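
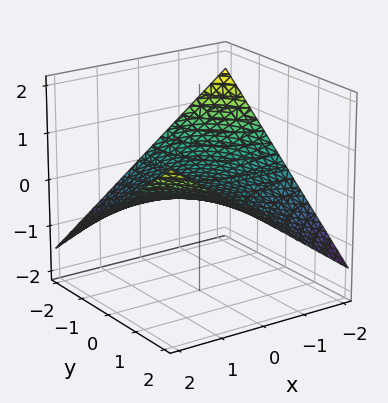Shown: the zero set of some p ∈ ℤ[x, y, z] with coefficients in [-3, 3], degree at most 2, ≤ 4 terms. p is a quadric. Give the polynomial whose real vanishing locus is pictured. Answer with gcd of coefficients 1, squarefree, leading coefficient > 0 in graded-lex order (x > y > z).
x*y - 3*z

(a) Degree: a hyperbolic paraboloid; a quadric, so deg p = 2.
(b) Against the integer gridlines: it meets the z-axis at z = 0 (among the integer gridlines); every point of the x-axis in the box is on the surface; every point of the y-axis in the box is on the surface.
(c) These observations pin down the coefficients.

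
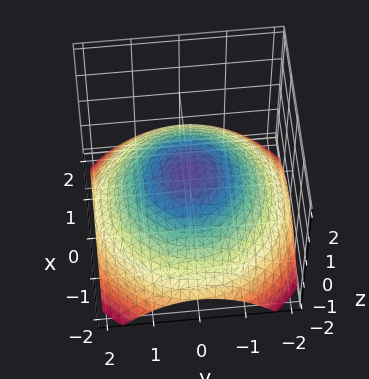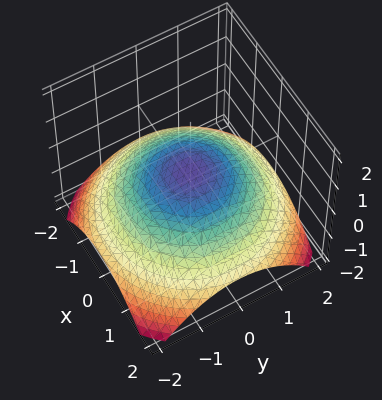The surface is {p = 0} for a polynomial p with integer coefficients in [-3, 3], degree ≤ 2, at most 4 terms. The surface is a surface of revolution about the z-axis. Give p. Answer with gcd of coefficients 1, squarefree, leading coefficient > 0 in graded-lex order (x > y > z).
First, degree: no degree-1 surface has this shape, so deg p = 2.
Then, by symmetry, every cross-section ⟂ z is a circle, so x, y appear only via x² + y².
Next, checking where it meets the axes: the y-axis gridline crossings are at y ∈ {-1, 1}; among the integer gridlines, it crosses the x-axis at x ∈ {-1, 1}; a circular section at z = 0 has radius exactly 1.
Finally, together with the visible shape, these determine p as stated.

x^2 + y^2 + 3*z - 1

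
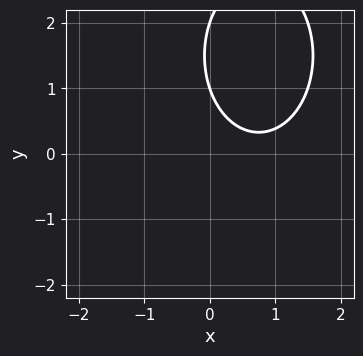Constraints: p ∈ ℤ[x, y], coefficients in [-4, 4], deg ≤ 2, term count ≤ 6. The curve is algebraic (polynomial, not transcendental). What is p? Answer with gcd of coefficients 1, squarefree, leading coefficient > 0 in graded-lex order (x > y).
(a) The degree is 2 — a generic line meets the curve in up to 2 points.
(b) Against the integer gridlines: it misses every integer gridline on the x-axis; among the integer gridlines, it crosses the y-axis at y ∈ {1, 2}.
(c) The integer polynomial consistent with all of this is the stated p.

2*x^2 + y^2 - 3*x - 3*y + 2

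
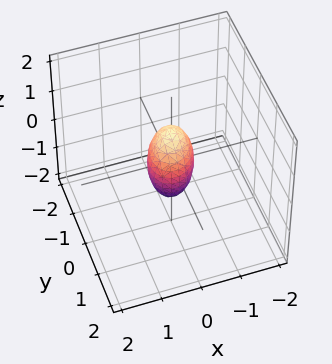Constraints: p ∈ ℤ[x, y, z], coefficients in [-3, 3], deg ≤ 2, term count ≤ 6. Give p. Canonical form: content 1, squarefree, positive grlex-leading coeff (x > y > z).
3*x^2 - x*y + 2*y^2 + z^2 - 1

First, the degree is 2 — no degree-1 surface has this shape.
Next, checking where it meets the axes: among the integer gridlines, it crosses the z-axis at z ∈ {-1, 1}.
Finally, solving for integer coefficients yields p as stated.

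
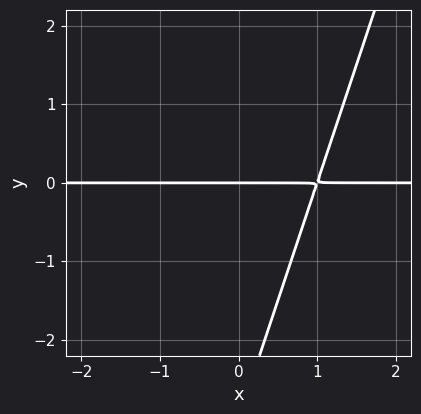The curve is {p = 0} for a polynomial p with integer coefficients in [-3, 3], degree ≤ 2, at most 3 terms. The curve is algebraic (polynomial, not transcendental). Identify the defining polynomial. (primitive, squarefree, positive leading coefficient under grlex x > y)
1. The degree is 2 — no degree-1 curve has this shape.
2. Checking where it meets the axes: it crosses the y-axis at the gridline y = 0; every point of the x-axis in the box is on the curve.
3. Putting this together gives p.

3*x*y - y^2 - 3*y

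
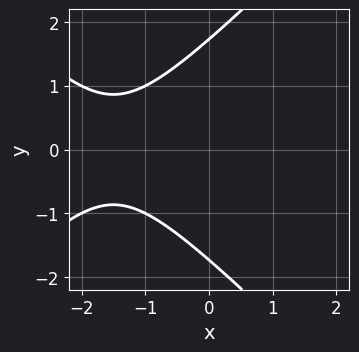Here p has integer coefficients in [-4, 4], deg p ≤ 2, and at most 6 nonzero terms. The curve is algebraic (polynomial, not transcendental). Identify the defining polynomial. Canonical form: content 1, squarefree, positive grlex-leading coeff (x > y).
First, the degree is 2 — no degree-1 curve has this shape.
Then, symmetries: the y ↦ −y reflection is a symmetry, so y appears only in even powers.
Next, observable constraints: it misses every integer gridline on the x-axis.
Finally, fitting integer coefficients to these (and the overall shape) gives p.

x^2 - y^2 + 3*x + 3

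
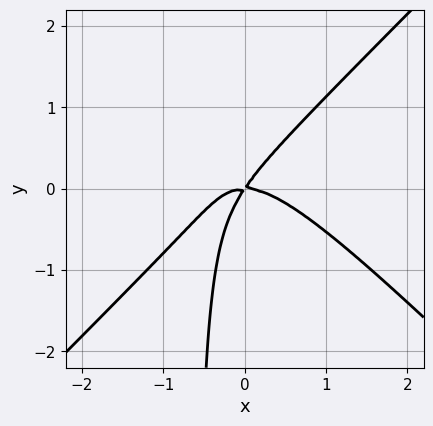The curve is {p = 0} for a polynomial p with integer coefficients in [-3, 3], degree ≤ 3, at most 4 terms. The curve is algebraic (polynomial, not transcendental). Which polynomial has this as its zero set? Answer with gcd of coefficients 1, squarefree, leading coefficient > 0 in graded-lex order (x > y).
3*x^3 - 3*x*y^2 + 3*x*y - 2*y^2

(a) Degree: a generic line meets the curve in up to 3 points, so deg p = 3.
(b) From the visible intercepts: it crosses the x-axis at the gridline x = 0; it meets the y-axis at y = 0 (among the integer gridlines).
(c) Solving for integer coefficients yields p as stated.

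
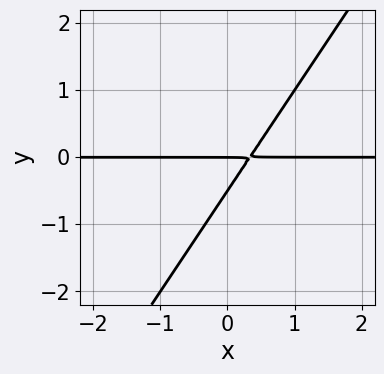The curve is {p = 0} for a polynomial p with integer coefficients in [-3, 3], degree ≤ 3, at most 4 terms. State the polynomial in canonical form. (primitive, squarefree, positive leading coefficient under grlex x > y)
The degree is 2 — the shape is more complex than any degree-1 curve.
Against the integer gridlines: the visible x-axis segment lies entirely on the curve; it meets the y-axis at y = 0 (among the integer gridlines).
Assembling these constraints gives the stated polynomial.

3*x*y - 2*y^2 - y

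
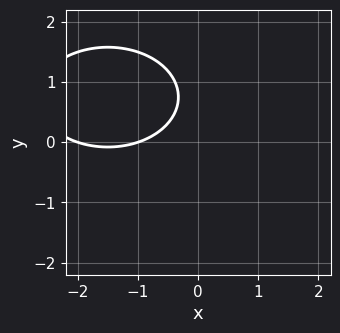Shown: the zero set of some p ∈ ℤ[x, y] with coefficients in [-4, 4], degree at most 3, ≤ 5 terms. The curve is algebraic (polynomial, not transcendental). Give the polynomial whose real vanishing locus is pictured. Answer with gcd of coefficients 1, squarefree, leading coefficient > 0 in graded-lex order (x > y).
x^2 + 2*y^2 + 3*x - 3*y + 2

First, the degree is 2 — the shape is more complex than any degree-1 curve.
Then, from the axis intercepts and sections: the curve avoids every integer y-axis point in the box; the x-axis gridline crossings are at x ∈ {-2, -1}.
Finally, these observations pin down the coefficients.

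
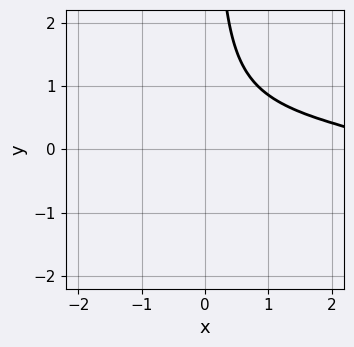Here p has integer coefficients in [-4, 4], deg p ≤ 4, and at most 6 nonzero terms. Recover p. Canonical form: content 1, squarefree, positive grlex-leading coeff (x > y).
2*x*y^3 + 3*x*y^2 - 2*y^2 + x - 3

The degree is 4 — a generic line meets the curve in up to 4 points.
Observable constraints: it misses every integer gridline on the y-axis; it misses every integer gridline on the x-axis.
Assembling these constraints gives the stated polynomial.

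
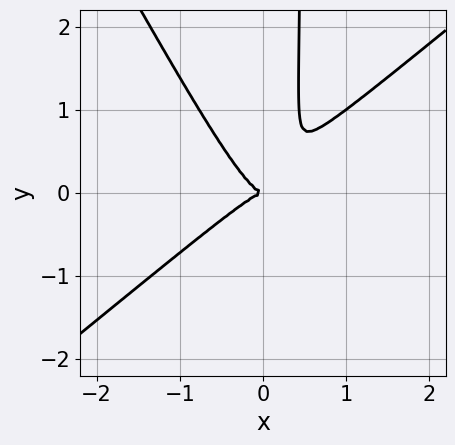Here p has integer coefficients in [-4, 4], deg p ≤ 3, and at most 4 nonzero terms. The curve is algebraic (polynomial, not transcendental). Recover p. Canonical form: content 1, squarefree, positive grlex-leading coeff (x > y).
1. The degree is 3 — a generic line meets the curve in up to 3 points.
2. From the visible intercepts: it crosses the x-axis at the gridline x = 0; it crosses the y-axis at the gridline y = 0.
3. Matching integer coefficients to the picture gives p.

3*x^3 - 2*x^2*y - 2*x*y^2 + y^2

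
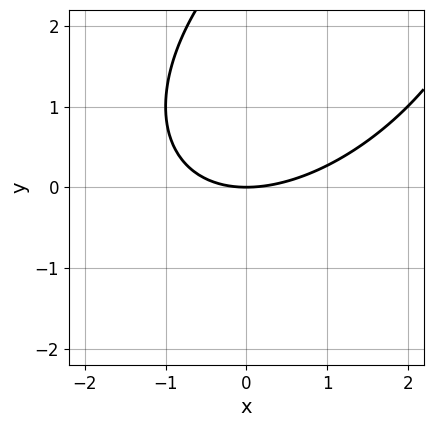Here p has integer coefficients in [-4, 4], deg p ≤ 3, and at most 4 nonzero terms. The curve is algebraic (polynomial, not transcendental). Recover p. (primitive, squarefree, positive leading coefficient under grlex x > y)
x^2 - x*y + y^2 - 3*y

First, deg p = 2. A generic line meets the curve in up to 2 points.
Next, against the integer gridlines: one x-axis crossing is at x = 0; it crosses the y-axis at the gridline y = 0.
Finally, putting this together gives p.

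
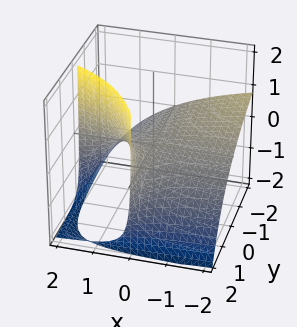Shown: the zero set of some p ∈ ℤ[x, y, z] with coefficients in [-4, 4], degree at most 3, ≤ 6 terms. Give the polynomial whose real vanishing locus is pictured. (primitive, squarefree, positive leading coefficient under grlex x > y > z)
First, deg p = 2. A generic line meets the surface in up to 2 points.
Then, from the visible intercepts: every point of the y-axis in the box is on the surface; every point of the x-axis in the box is on the surface; it crosses the z-axis at the gridline z = 0.
Finally, fitting integer coefficients to these (and the overall shape) gives p.

x*y + x*z + y*z - 2*z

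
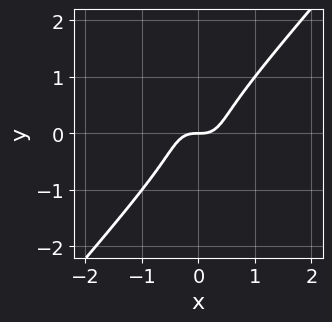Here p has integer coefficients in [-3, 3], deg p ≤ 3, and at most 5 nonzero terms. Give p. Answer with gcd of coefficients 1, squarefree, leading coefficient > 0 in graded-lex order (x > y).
3*x^3 - 2*y^3 - y

(a) The degree is 3 — no degree-2 curve has this shape.
(b) From the visible intercepts: it crosses the y-axis at the gridline y = 0; it crosses the x-axis at the gridline x = 0.
(c) Putting this together gives p.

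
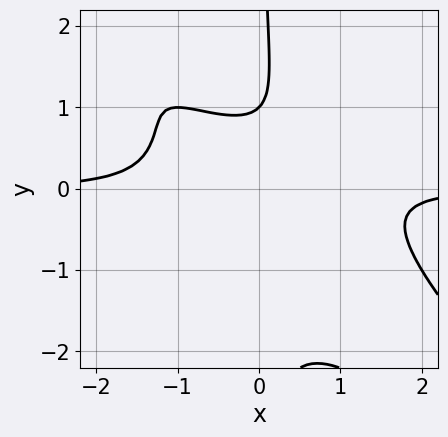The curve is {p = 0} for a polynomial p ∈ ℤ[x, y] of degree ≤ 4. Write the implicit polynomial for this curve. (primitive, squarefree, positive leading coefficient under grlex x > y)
x^3*y + 2*x^2*y^2 + x*y^3 - y + 1

First, deg p = 4. The shape is more complex than any degree-3 curve.
Next, from the axis intercepts and sections: it misses every integer gridline on the x-axis; it crosses the y-axis at the gridline y = 1.
Finally, solving for integer coefficients yields p as stated.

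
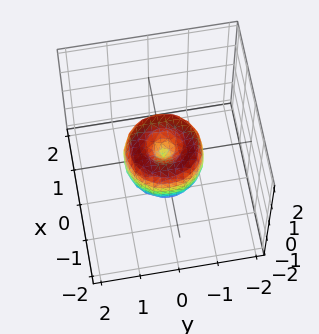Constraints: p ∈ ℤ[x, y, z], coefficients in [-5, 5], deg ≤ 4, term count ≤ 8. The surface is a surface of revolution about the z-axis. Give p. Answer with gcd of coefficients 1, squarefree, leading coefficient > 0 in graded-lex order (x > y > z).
2*x^4 + 4*x^2*y^2 + 2*y^4 - 2*x^2 - 2*y^2 + z^2

1. Degree: a generic line meets the surface in up to 4 points, so deg p = 4.
2. Symmetries: the z-axis is an axis of rotation, so x and y enter only as x² + y².
3. From the visible intercepts: among the integer gridlines, it crosses the y-axis at y ∈ {-1, 0, 1}; a circular section at z = 0 has radius exactly 1; among the integer gridlines, it crosses the x-axis at x ∈ {-1, 0, 1}; it crosses the z-axis at the gridline z = 0.
4. Putting this together gives p.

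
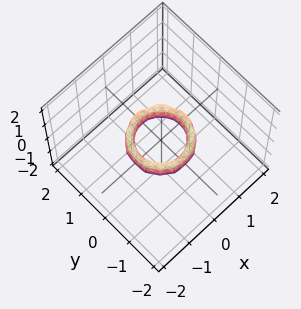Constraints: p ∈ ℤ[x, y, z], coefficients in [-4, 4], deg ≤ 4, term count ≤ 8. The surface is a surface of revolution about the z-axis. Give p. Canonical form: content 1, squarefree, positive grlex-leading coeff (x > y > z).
2*x^4 + 4*x^2*y^2 + 2*y^4 - 3*x^2 - 3*y^2 + z^2 + 1

(a) deg p = 4. The shape is more complex than any degree-3 surface.
(b) Symmetry: every cross-section ⟂ z is a circle, so x, y appear only via x² + y².
(c) From the visible intercepts: a circular section at z = 0 has radius between 0 and 1; among the integer gridlines, it crosses the x-axis at x ∈ {-1, 1}; the y-axis gridline crossings are at y ∈ {-1, 1}; no z-intercept at any integer in the box.
(d) Assembling these constraints gives the stated polynomial.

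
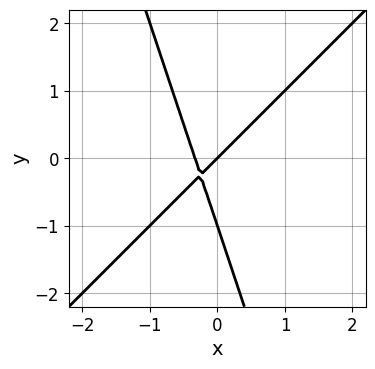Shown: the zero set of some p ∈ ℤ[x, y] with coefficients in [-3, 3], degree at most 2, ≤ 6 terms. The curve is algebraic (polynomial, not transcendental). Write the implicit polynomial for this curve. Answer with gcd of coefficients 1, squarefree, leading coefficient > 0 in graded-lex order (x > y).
3*x^2 - 2*x*y - y^2 + x - y

(a) The degree is 2 — the shape is more complex than any degree-1 curve.
(b) Against the integer gridlines: one x-axis crossing is at x = 0; the y-axis gridline crossings are at y ∈ {-1, 0}.
(c) Assembling these constraints gives the stated polynomial.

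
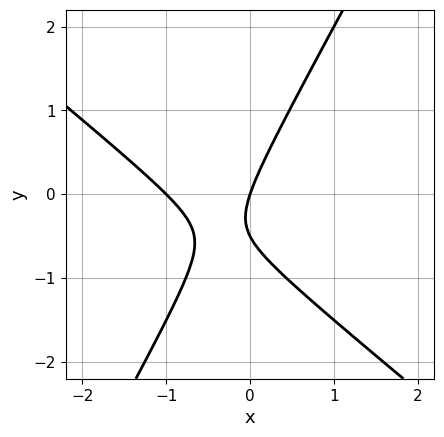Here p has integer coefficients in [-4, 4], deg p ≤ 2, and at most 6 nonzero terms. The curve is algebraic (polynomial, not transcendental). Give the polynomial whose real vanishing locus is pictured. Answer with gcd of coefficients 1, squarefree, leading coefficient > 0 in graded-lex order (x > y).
3*x^2 + 2*x*y - 2*y^2 + 3*x - y

Degree: the shape is more complex than any degree-1 curve, so deg p = 2.
From the visible intercepts: one y-axis crossing is at y = 0; among the integer gridlines, it crosses the x-axis at x ∈ {-1, 0}.
Solving for integer coefficients yields p as stated.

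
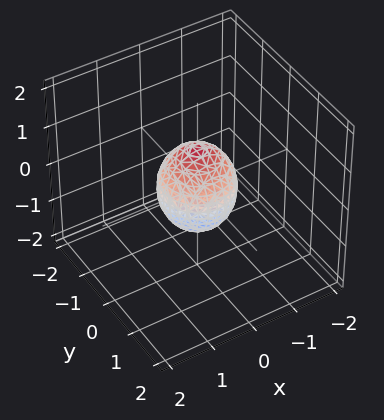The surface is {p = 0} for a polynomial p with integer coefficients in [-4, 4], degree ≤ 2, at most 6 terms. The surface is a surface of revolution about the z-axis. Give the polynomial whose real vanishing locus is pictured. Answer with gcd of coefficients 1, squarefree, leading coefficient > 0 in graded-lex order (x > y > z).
(a) Degree: no degree-1 surface has this shape, so deg p = 2.
(b) Symmetries: the z-axis is an axis of rotation, so x and y enter only as x² + y².
(c) Checking where it meets the axes: a circular section at z = 0 has radius between 0 and 1; the z-axis gridline crossings are at z ∈ {-1, 1}.
(d) Putting this together gives p.

3*x^2 + 3*y^2 + 2*z^2 - 2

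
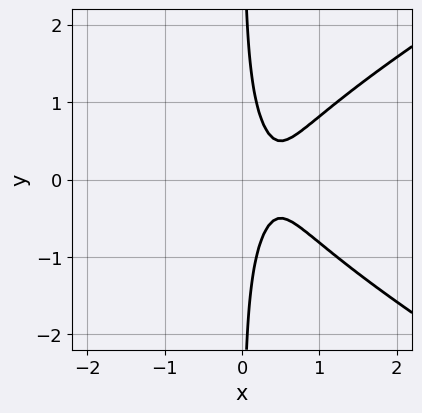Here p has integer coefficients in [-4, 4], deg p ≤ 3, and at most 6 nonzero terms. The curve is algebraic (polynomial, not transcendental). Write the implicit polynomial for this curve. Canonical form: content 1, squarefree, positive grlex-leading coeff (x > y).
First, the degree is 3 — a generic line meets the curve in up to 3 points.
Next, symmetries: mirror symmetry y ↦ −y ⇒ only even powers of y.
Then, reading off the gridlines: it misses every integer gridline on the x-axis; no y-intercept at any integer in the box.
Finally, these observations pin down the coefficients.

x^3 - 3*x*y^2 + 3*x^2 - 3*x + 1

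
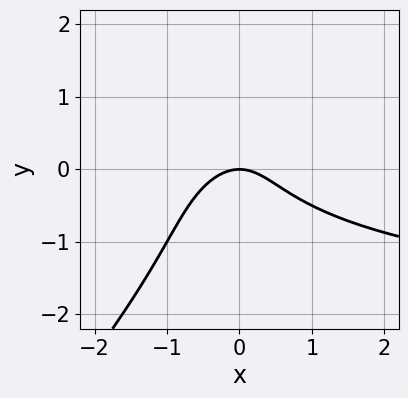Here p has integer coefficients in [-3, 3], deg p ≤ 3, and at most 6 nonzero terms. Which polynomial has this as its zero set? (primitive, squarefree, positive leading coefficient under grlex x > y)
x^2*y - 3*x*y^2 + 2*y^3 + 3*x^2 + 3*y

First, the degree is 3 — the shape is more complex than any degree-2 curve.
Next, checking where it meets the axes: it crosses the x-axis at the gridline x = 0; it crosses the y-axis at the gridline y = 0.
Finally, the integer polynomial consistent with all of this is the stated p.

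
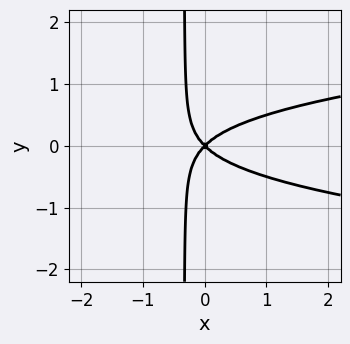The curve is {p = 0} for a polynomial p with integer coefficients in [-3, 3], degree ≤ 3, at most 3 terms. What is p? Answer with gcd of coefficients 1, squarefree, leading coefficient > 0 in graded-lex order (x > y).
3*x*y^2 - x^2 + y^2

Degree: a generic line meets the curve in up to 3 points, so deg p = 3.
Symmetries: it's symmetric under y → −y, forcing even powers of y.
Against the integer gridlines: one x-axis crossing is at x = 0; it crosses the y-axis at the gridline y = 0.
Matching integer coefficients to the picture gives p.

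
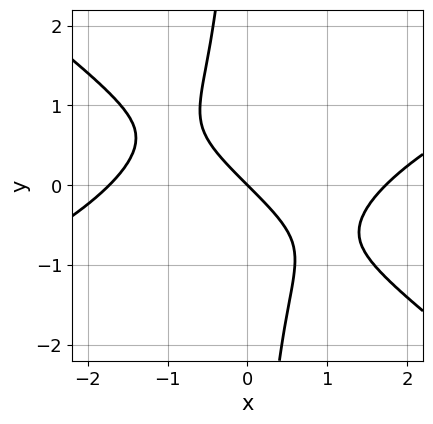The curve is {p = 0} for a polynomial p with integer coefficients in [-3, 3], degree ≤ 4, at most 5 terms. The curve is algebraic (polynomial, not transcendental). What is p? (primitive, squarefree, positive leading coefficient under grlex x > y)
x^3 - x^2*y - 3*x*y^2 - 3*x - 3*y

(a) deg p = 3.
(b) From the axis intercepts and sections: one y-axis crossing is at y = 0; it meets the x-axis at x = 0 (among the integer gridlines).
(c) Fitting integer coefficients to these (and the overall shape) gives p.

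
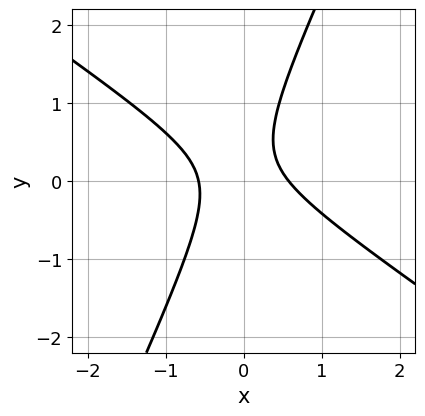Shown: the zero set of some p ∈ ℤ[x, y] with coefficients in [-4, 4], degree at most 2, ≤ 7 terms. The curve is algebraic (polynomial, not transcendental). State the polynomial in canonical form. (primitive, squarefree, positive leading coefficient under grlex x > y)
3*x^2 + 3*x*y - 2*y^2 + y - 1

(a) deg p = 2. A generic line meets the curve in up to 2 points.
(b) From the visible intercepts: the curve avoids every integer y-axis point in the box.
(c) These observations pin down the coefficients.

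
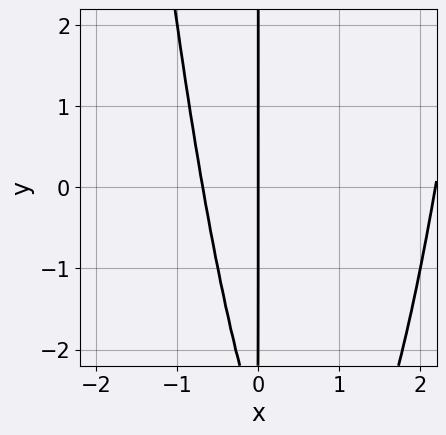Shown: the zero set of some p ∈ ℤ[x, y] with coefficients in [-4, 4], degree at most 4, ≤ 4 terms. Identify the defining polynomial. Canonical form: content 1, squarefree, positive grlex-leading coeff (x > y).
2*x^3 - 3*x^2 - x*y - 3*x

First, deg p = 3. The shape is more complex than any degree-2 curve.
Then, from the visible intercepts: the visible y-axis segment lies entirely on the curve; it meets the x-axis at x = 0 (among the integer gridlines).
Finally, together with the visible shape, these determine p as stated.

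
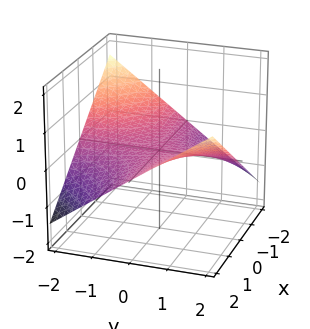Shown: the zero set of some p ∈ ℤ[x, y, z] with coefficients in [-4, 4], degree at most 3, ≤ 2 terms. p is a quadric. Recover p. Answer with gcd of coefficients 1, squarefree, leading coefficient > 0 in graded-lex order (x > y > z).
1. Degree: a saddle surface; a quadric, so deg p = 2.
2. From the visible intercepts: every point of the x-axis in the box is on the surface; every point of the y-axis in the box is on the surface.
3. The integer polynomial consistent with all of this is the stated p.

x*y - 3*z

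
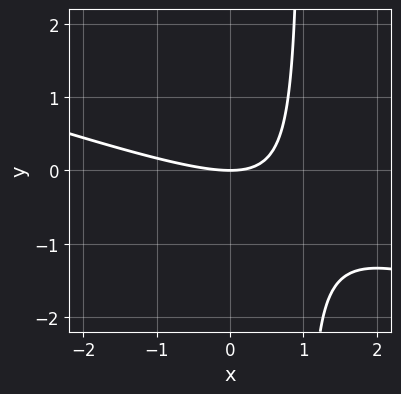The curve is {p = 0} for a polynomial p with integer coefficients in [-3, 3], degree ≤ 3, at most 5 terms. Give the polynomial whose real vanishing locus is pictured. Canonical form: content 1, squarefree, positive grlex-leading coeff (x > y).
x^2 + 3*x*y - 3*y

1. Degree: the shape is more complex than any degree-1 curve, so deg p = 2.
2. Against the integer gridlines: one y-axis crossing is at y = 0; one x-axis crossing is at x = 0.
3. Assembling these constraints gives the stated polynomial.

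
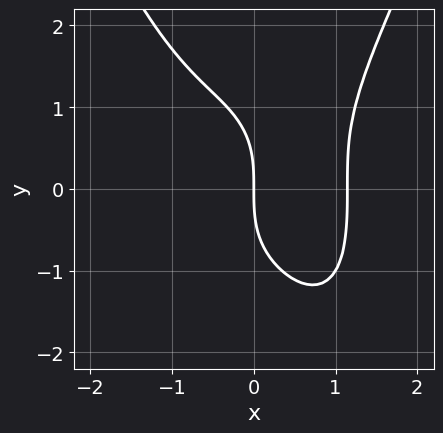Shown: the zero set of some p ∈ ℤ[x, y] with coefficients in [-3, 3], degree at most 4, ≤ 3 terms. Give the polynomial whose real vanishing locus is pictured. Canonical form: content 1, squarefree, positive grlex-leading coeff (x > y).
2*x^4 - y^3 - 3*x

(a) The degree is 4 — the shape is more complex than any degree-3 curve.
(b) Checking where it meets the axes: it crosses the y-axis at the gridline y = 0; it meets the x-axis at x = 0 (among the integer gridlines).
(c) These observations pin down the coefficients.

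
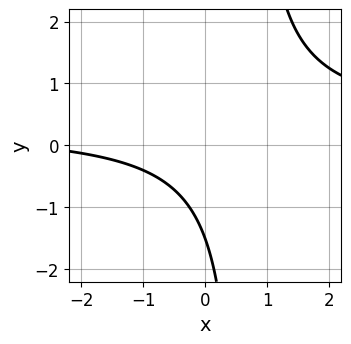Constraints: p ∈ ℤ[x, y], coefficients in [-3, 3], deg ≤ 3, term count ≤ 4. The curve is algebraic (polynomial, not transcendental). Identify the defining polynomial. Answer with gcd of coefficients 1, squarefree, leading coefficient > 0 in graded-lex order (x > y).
3*x*y - x - 2*y - 3

deg p = 2. The shape is more complex than any degree-1 curve.
From the axis intercepts and sections: no x-intercept at any integer in the box.
Fitting integer coefficients to these (and the overall shape) gives p.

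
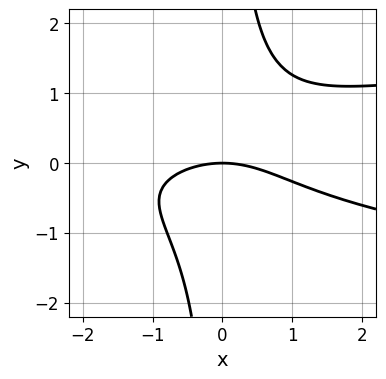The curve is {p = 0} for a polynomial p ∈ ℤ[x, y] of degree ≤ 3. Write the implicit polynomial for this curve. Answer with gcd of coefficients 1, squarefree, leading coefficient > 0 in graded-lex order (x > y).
(a) deg p = 3. No degree-2 curve has this shape.
(b) From the axis intercepts and sections: one x-axis crossing is at x = 0; it meets the y-axis at y = 0 (among the integer gridlines).
(c) These observations pin down the coefficients.

3*x*y^2 - x^2 - 3*y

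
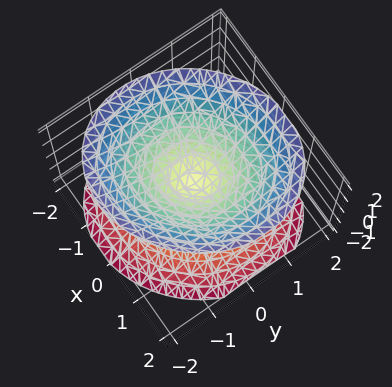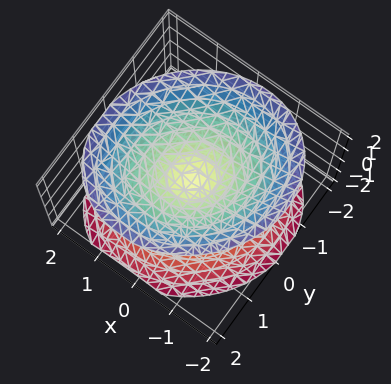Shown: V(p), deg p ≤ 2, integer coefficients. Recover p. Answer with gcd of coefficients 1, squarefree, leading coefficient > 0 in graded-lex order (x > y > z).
3*x^2 - x*y + 3*y^2 - 3*z^2

(a) There are 2 components. They look like related sheets of one shape, so recover p as a whole.
(b) Degree: no degree-1 surface has this shape, so deg p = 2.
(c) Against the integer gridlines: one x-axis crossing is at x = 0; it meets the y-axis at y = 0 (among the integer gridlines); it meets the z-axis at z = 0 (among the integer gridlines).
(d) The integer polynomial consistent with all of this is the stated p.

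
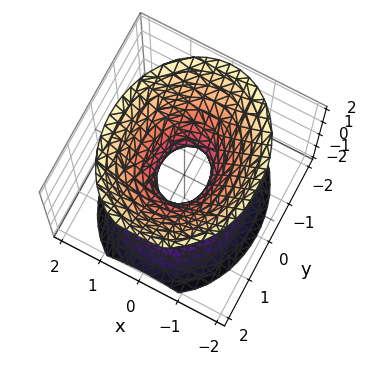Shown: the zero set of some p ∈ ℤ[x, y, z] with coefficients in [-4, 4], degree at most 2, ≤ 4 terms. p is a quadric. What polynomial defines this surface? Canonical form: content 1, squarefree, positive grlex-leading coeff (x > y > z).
3*x^2 + 2*y^2 - 2*z^2 - 1

(a) deg p = 2. One connected sheet with a waist; a quadric.
(b) Symmetries: the x ↦ −x reflection is a symmetry, so x appears only in even powers; the y ↦ −y reflection is a symmetry, so y appears only in even powers; mirror symmetry z ↦ −z ⇒ only even powers of z.
(c) From the axis intercepts and sections: no z-intercept at any integer in the box.
(d) Putting this together gives p.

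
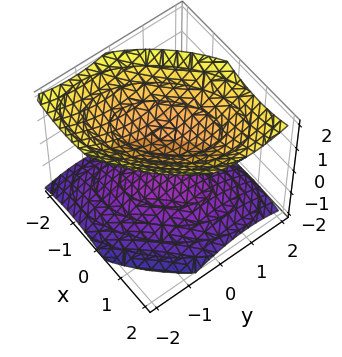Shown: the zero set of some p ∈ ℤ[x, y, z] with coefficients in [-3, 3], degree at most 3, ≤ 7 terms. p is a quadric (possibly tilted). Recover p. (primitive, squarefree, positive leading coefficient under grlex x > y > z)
2*x^2 - 2*x*y + 2*y^2 - 3*z^2 + 3

(a) There are 2 components. They look like related sheets of one shape, so recover p as a whole.
(b) The degree is 2 — the shape is more complex than any degree-1 surface.
(c) Observable constraints: among the integer gridlines, it crosses the z-axis at z ∈ {-1, 1}; no y-intercept at any integer in the box; it misses every integer gridline on the x-axis.
(d) Matching integer coefficients to the picture gives p.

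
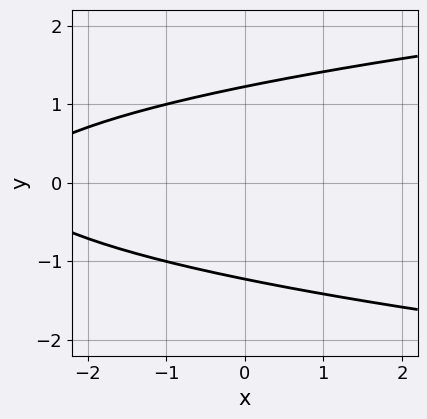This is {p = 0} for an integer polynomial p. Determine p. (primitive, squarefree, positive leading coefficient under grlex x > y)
2*y^2 - x - 3

1. deg p = 2. A generic line meets the curve in up to 2 points.
2. Symmetries: the y ↦ −y reflection is a symmetry, so y appears only in even powers.
3. From the visible intercepts: it misses every integer gridline on the x-axis.
4. These observations pin down the coefficients.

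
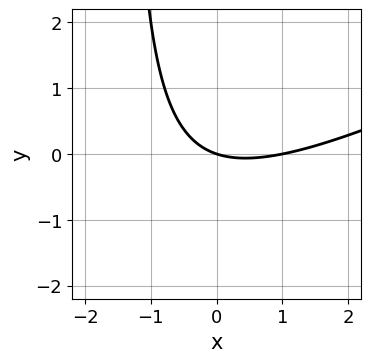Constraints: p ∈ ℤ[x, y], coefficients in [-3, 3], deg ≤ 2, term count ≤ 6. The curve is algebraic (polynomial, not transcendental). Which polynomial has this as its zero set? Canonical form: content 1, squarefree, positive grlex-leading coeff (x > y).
x^2 - 2*x*y - x - 3*y

Degree: no degree-1 curve has this shape, so deg p = 2.
Reading off the gridlines: it meets the y-axis at y = 0 (among the integer gridlines); among the integer gridlines, it crosses the x-axis at x ∈ {0, 1}.
Together with the visible shape, these determine p as stated.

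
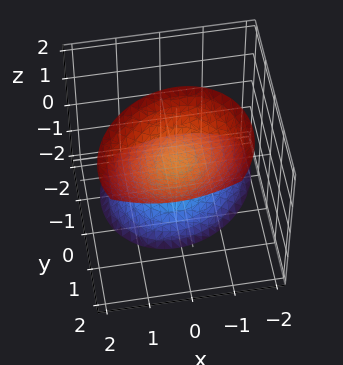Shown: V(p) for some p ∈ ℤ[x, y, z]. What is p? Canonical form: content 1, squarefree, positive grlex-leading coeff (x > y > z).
3*x^2 - x*y + 3*y^2 - 3*y*z - 2*z^2 + 3

(a) There are 2 components.
(b) deg p = 2.
(c) Observable constraints: it misses every integer gridline on the y-axis; the surface avoids every integer x-axis point in the box.
(d) Putting this together gives p.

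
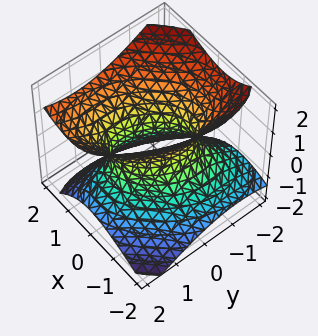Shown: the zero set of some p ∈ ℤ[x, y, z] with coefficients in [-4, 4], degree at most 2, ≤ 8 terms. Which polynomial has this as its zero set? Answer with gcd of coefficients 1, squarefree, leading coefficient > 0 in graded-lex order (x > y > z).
3*x^2 - 2*x*y - 2*x*z + 2*y^2 - 3*z^2 - 2

1. The degree is 2 — a generic line meets the surface in up to 2 points.
2. Reading off the gridlines: the y-axis gridline crossings are at y ∈ {-1, 1}; the surface avoids every integer z-axis point in the box.
3. These observations pin down the coefficients.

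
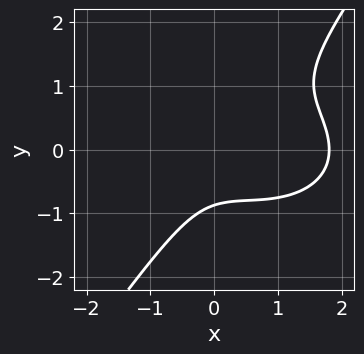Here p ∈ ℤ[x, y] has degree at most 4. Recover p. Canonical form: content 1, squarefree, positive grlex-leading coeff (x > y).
First, degree: the shape is more complex than any degree-2 curve, so deg p = 3.
Finally, matching integer coefficients to the picture gives p.

2*x^3 + 3*x*y^2 - 3*y^3 - 3*x^2 - 2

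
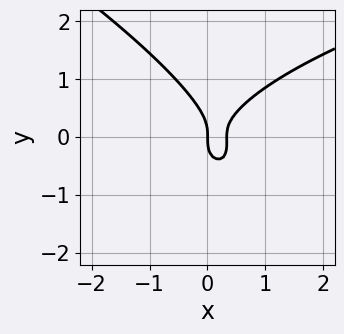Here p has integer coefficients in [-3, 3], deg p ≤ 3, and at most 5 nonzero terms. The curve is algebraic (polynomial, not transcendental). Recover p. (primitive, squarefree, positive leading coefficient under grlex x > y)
x*y^2 + 2*y^3 - 3*x^2 + x

1. The degree is 3 — the shape is more complex than any degree-2 curve.
2. Checking where it meets the axes: it meets the y-axis at y = 0 (among the integer gridlines); it meets the x-axis at x = 0 (among the integer gridlines).
3. These observations pin down the coefficients.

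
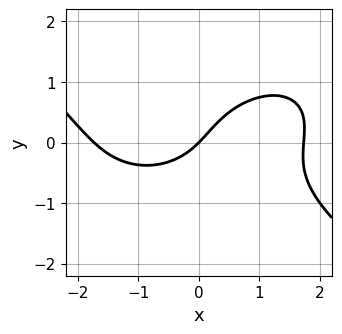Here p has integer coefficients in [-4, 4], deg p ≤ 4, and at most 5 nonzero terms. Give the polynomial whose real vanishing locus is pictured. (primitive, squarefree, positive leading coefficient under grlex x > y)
(a) The degree is 3 — a generic line meets the curve in up to 3 points.
(b) Reading off the gridlines: one x-axis crossing is at x = 0; it meets the y-axis at y = 0 (among the integer gridlines).
(c) Solving for integer coefficients yields p as stated.

x^3 + 3*y^3 - 2*x*y - 3*x + 3*y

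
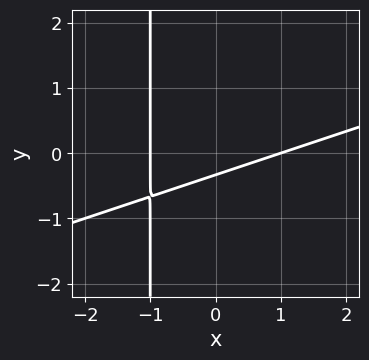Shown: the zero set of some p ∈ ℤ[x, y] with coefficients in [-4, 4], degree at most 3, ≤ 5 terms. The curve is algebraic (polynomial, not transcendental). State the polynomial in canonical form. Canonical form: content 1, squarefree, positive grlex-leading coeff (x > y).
Degree: the shape is more complex than any degree-1 curve, so deg p = 2.
From the axis intercepts and sections: the x-axis gridline crossings are at x ∈ {-1, 1}.
Fitting integer coefficients to these (and the overall shape) gives p.

x^2 - 3*x*y - 3*y - 1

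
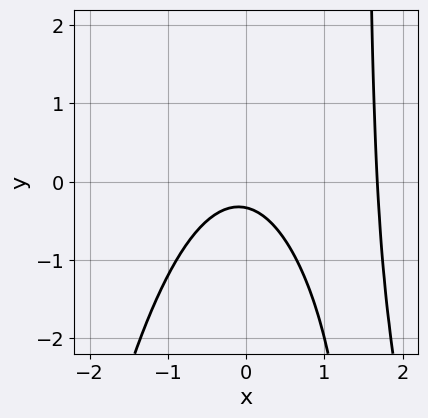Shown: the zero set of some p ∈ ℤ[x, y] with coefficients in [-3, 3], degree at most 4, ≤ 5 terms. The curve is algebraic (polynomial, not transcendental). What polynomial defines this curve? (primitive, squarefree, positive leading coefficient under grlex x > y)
2*x^3 - 3*x^2 + 2*x*y - 3*y - 1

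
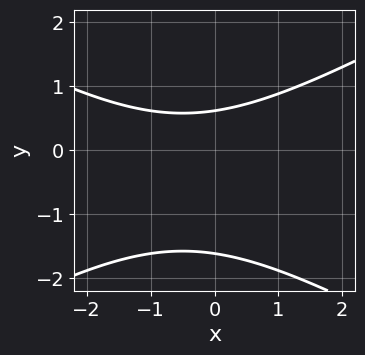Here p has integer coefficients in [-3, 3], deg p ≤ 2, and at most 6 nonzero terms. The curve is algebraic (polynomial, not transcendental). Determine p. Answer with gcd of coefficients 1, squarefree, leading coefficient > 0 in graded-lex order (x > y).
(a) The degree is 2 — a generic line meets the curve in up to 2 points.
(b) From the axis intercepts and sections: no x-intercept at any integer in the box.
(c) Putting this together gives p.

x^2 - 3*y^2 + x - 3*y + 3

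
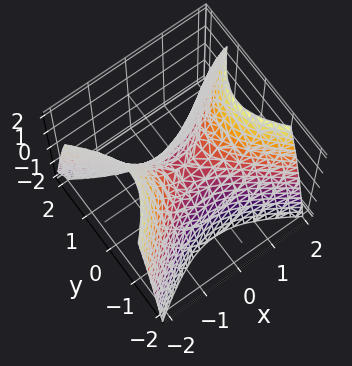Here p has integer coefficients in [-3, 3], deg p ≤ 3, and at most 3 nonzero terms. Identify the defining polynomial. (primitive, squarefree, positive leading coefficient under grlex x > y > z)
1. Degree: a hyperbolic paraboloid; a quadric, so deg p = 2.
2. Symmetries: it's symmetric under x → −x, forcing even powers of x; the y ↦ −y reflection is a symmetry, so y appears only in even powers.
3. Against the integer gridlines: it crosses the x-axis at the gridline x = 0; it crosses the z-axis at the gridline z = 0.
4. The integer polynomial consistent with all of this is the stated p.

2*x^2 - 3*y^2 - 2*z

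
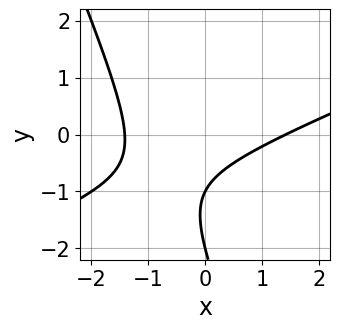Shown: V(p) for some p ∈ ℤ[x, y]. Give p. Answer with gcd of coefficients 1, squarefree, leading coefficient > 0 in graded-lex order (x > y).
First, deg p = 2.
Then, observable constraints: the y-axis gridline crossings are at y ∈ {-2, -1}.
Finally, together with the visible shape, these determine p as stated.

x^2 - 2*x*y - y^2 - 3*y - 2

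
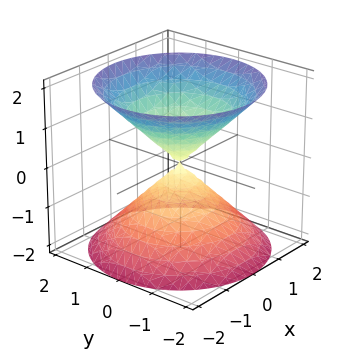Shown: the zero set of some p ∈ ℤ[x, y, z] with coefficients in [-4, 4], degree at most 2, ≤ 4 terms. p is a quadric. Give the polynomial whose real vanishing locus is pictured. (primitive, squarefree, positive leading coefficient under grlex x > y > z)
x^2 + y^2 - z^2

I count 2 distinct pieces. Treating them together as one polynomial.
The degree is 2 — a double cone through the origin; a quadric.
Symmetries: the z ↦ −z reflection is a symmetry, so z appears only in even powers; the surface is invariant under rotation about z: p = q(x² + y², z).
Observable constraints: it meets the z-axis at z = 0 (among the integer gridlines); it meets the y-axis at y = 0 (among the integer gridlines).
Putting this together gives p.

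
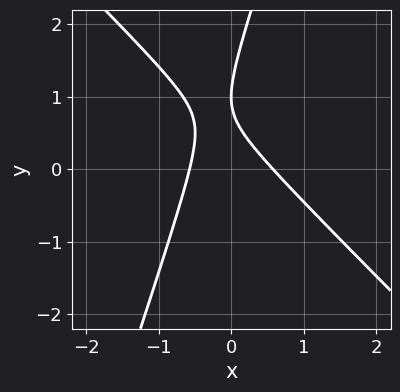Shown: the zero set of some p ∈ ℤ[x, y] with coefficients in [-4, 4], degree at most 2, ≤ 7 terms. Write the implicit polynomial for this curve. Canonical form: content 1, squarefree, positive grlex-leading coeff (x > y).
The degree is 2 — no degree-1 curve has this shape.
From the axis intercepts and sections: it meets the y-axis at y = 1 (among the integer gridlines).
Matching integer coefficients to the picture gives p.

3*x^2 + 2*x*y - y^2 + 2*y - 1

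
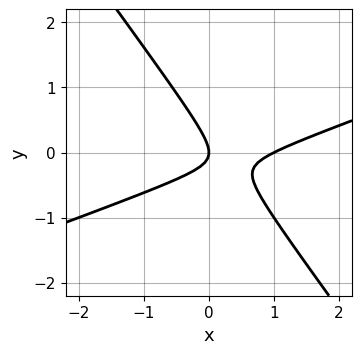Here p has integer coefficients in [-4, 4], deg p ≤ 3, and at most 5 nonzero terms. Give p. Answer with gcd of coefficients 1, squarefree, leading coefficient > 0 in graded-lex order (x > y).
First, deg p = 2. A generic line meets the curve in up to 2 points.
Next, against the integer gridlines: the x-axis gridline crossings are at x ∈ {0, 1}; one y-axis crossing is at y = 0.
Finally, together with the visible shape, these determine p as stated.

x^2 - 2*x*y - 2*y^2 - x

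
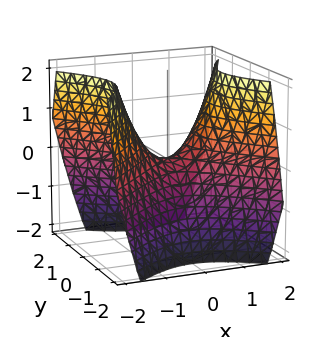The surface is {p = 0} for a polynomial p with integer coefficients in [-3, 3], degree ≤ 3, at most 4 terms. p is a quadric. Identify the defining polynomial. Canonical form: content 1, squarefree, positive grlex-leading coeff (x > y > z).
x^2 - y^2 - z

First, deg p = 2.
Then, symmetries: it's symmetric under y → −y, forcing even powers of y; it's symmetric under x → −x, forcing even powers of x.
Then, reading off the gridlines: one z-axis crossing is at z = 0; it crosses the x-axis at the gridline x = 0; it meets the y-axis at y = 0 (among the integer gridlines).
Finally, matching integer coefficients to the picture gives p.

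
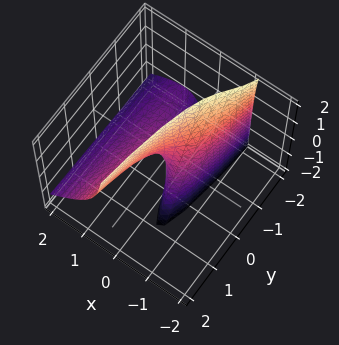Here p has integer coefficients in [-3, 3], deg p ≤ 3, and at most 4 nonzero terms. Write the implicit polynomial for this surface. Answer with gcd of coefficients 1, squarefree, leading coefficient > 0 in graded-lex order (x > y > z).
1. Degree: the shape is more complex than any degree-2 surface, so deg p = 3.
2. Checking where it meets the axes: it meets the x-axis at x = 0 (among the integer gridlines); it meets the y-axis at y = 0 (among the integer gridlines).
3. Putting this together gives p. Check: (0, 0, 2) on the z-axis lies on the surface, and p(0, 0, 2) = 0. ✓

2*x^3 + 2*x^2*z + 2*x*z - y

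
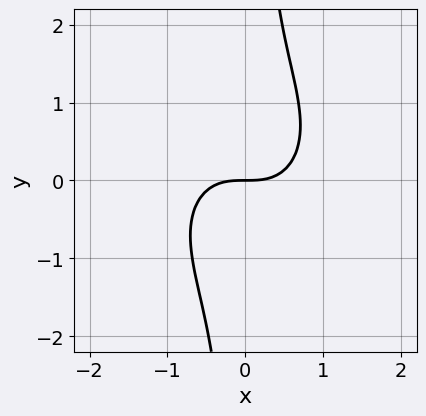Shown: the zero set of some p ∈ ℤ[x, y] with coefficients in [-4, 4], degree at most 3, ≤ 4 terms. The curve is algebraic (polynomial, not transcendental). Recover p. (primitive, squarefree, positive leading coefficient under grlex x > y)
1. The degree is 3 — the shape is more complex than any degree-2 curve.
2. From the visible intercepts: it meets the x-axis at x = 0 (among the integer gridlines); one y-axis crossing is at y = 0.
3. Matching integer coefficients to the picture gives p.

x^3 + x*y^2 - y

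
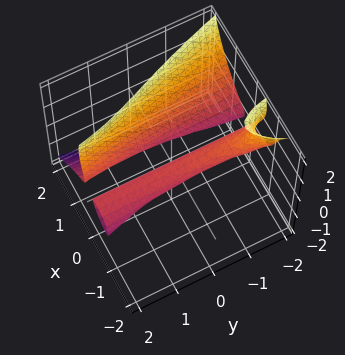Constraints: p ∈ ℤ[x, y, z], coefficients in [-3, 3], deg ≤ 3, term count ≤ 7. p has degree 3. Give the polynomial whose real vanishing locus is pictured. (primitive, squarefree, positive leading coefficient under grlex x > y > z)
(a) The picture has 2 separate pieces. They look like related sheets of one shape, so recover p as a whole.
(b) The degree is 3 — no degree-2 surface has this shape.
(c) Reading off the gridlines: the visible y-axis segment lies entirely on the surface; one z-axis crossing is at z = 0.
(d) These observations pin down the coefficients.

3*x^3 + 2*x*y*z + z^3 - 3*z^2 - x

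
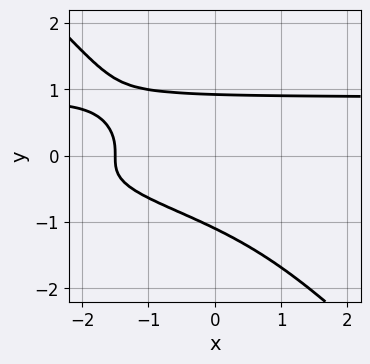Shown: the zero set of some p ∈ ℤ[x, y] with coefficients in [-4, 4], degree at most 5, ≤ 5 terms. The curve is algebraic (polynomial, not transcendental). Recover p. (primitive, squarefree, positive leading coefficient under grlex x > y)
3*x*y^3 + 3*y^4 + y^3 - 2*x - 3

(a) deg p = 4.
(b) Solving for integer coefficients yields p as stated.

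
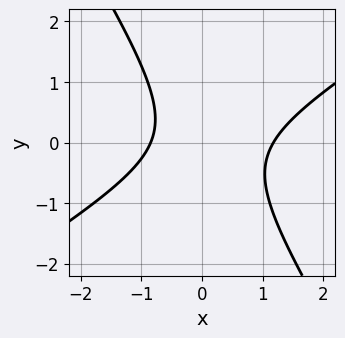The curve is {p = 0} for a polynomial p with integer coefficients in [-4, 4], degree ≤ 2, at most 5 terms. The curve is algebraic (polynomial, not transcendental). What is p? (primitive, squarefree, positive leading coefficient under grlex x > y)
(a) The degree is 2 — no degree-1 curve has this shape.
(b) Against the integer gridlines: it misses every integer gridline on the y-axis.
(c) Together with the visible shape, these determine p as stated.

3*x^2 - 3*x*y - 3*y^2 - x - 3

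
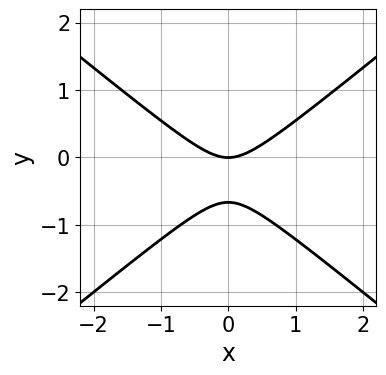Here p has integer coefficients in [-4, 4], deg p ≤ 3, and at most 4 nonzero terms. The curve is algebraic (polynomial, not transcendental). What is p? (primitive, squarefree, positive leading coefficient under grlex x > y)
2*x^2 - 3*y^2 - 2*y

First, deg p = 2. A generic line meets the curve in up to 2 points.
Next, symmetries: mirror symmetry x ↦ −x ⇒ only even powers of x.
Then, reading off the gridlines: it meets the x-axis at x = 0 (among the integer gridlines); it crosses the y-axis at the gridline y = 0.
Finally, fitting integer coefficients to these (and the overall shape) gives p.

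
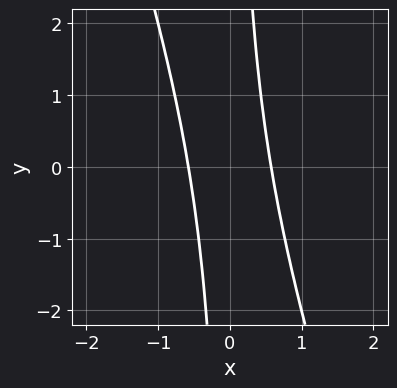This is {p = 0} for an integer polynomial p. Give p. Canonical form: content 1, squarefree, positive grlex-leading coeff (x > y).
3*x^2 + x*y - 1

1. The degree is 2 — no degree-1 curve has this shape.
2. Against the integer gridlines: the curve avoids every integer y-axis point in the box.
3. These observations pin down the coefficients.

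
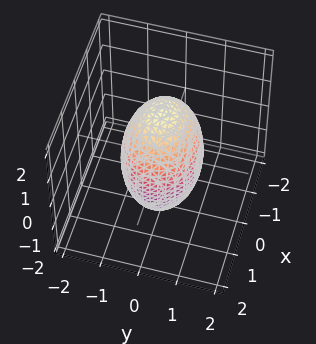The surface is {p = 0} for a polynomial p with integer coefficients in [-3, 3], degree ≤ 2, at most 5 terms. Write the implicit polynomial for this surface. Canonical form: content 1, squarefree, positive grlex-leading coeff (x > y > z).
2*x^2 + 3*y^2 + z^2 - 3

Degree: bounded and convex; a quadric, so deg p = 2.
Symmetries: mirror symmetry y ↦ −y ⇒ only even powers of y; the z ↦ −z reflection is a symmetry, so z appears only in even powers; mirror symmetry x ↦ −x ⇒ only even powers of x.
Observable constraints: among the integer gridlines, it crosses the y-axis at y ∈ {-1, 1}.
Together with the visible shape, these determine p as stated.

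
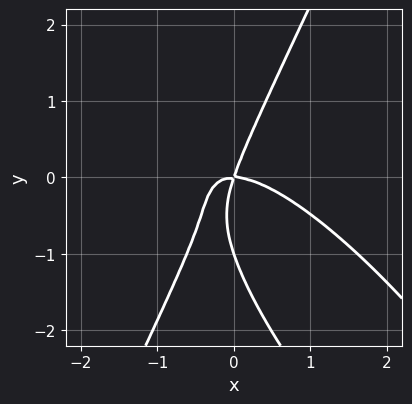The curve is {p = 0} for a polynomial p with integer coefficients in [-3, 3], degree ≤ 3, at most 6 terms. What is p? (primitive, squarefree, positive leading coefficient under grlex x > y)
First, deg p = 3. No degree-2 curve has this shape.
Next, from the visible intercepts: one x-axis crossing is at x = 0; the y-axis gridline crossings are at y ∈ {-1, 0}.
Finally, putting this together gives p.

3*x^3 + 3*x^2*y - y^3 + 3*x*y - y^2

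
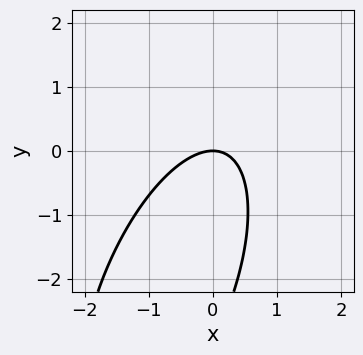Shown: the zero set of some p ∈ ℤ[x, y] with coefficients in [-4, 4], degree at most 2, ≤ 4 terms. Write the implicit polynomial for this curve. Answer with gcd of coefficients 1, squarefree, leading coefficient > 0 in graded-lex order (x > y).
3*x^2 - 2*x*y + y^2 + 3*y

1. deg p = 2. The shape is more complex than any degree-1 curve.
2. Reading off the gridlines: one y-axis crossing is at y = 0; it meets the x-axis at x = 0 (among the integer gridlines).
3. Together with the visible shape, these determine p as stated.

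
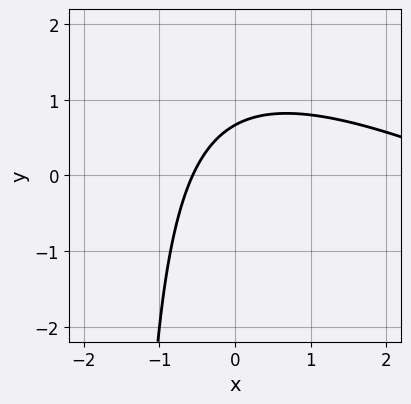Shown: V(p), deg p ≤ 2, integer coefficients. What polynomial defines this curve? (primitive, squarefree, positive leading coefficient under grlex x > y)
x^2 + 2*x*y - 3*x + 3*y - 2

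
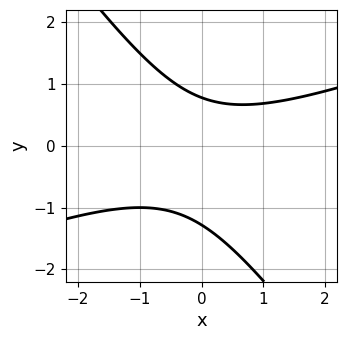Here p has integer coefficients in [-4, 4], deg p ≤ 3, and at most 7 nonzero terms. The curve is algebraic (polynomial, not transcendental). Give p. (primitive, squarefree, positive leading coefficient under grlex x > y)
x^2 - 2*x*y - 2*y^2 - y + 2

Degree: the shape is more complex than any degree-1 curve, so deg p = 2.
Against the integer gridlines: no x-intercept at any integer in the box.
These observations pin down the coefficients.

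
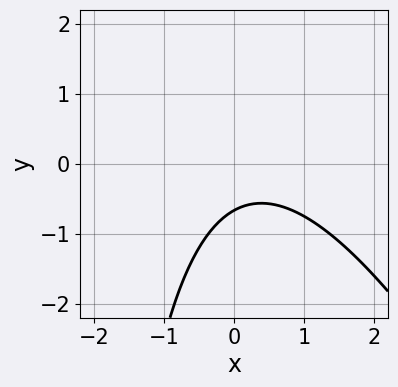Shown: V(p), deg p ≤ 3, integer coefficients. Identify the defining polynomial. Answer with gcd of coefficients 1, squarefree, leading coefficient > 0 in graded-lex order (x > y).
First, deg p = 2.
Next, from the visible intercepts: the curve avoids every integer x-axis point in the box.
Finally, solving for integer coefficients yields p as stated.

2*x^2 + x*y - x + 3*y + 2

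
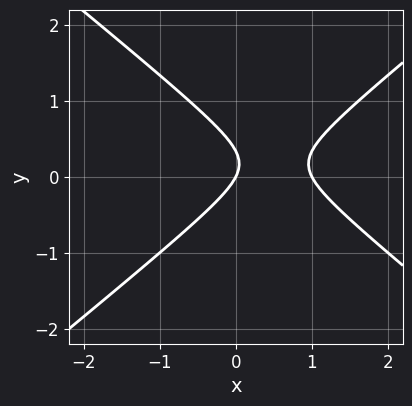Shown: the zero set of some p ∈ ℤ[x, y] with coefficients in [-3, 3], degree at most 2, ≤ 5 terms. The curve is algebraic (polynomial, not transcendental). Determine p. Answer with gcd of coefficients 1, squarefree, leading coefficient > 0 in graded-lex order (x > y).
Degree: the shape is more complex than any degree-1 curve, so deg p = 2.
Against the integer gridlines: it crosses the y-axis at the gridline y = 0; among the integer gridlines, it crosses the x-axis at x ∈ {0, 1}.
Solving for integer coefficients yields p as stated.

2*x^2 - 3*y^2 - 2*x + y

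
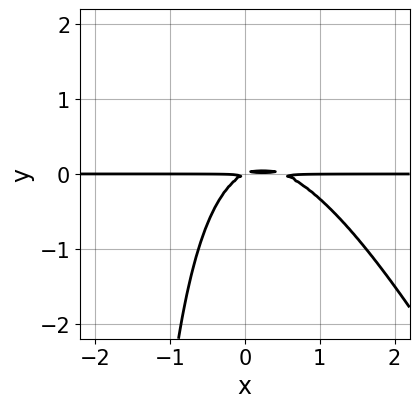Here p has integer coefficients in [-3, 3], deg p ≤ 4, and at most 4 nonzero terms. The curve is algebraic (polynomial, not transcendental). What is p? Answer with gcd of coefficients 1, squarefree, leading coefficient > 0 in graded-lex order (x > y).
First, the degree is 3 — no degree-2 curve has this shape.
Next, from the visible intercepts: the visible x-axis segment lies entirely on the curve.
Finally, matching integer coefficients to the picture gives p.

2*x^2*y + x*y^2 - x*y + 2*y^2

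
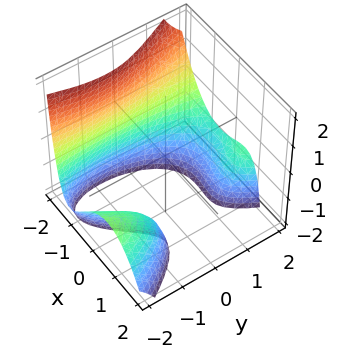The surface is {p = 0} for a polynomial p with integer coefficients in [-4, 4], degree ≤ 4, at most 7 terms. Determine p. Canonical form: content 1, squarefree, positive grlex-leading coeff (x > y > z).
First, the degree is 3 — the shape is more complex than any degree-2 surface.
Then, checking where it meets the axes: no z-intercept at any integer in the box; no y-intercept at any integer in the box.
Finally, solving for integer coefficients yields p as stated.

2*x^3 - x*y*z + y^2*z - 3*x + 3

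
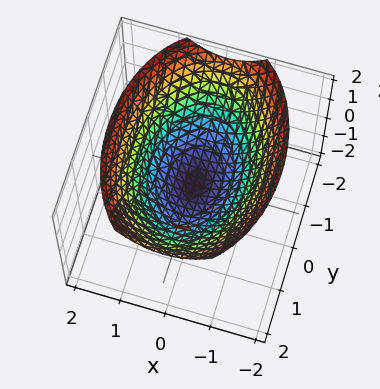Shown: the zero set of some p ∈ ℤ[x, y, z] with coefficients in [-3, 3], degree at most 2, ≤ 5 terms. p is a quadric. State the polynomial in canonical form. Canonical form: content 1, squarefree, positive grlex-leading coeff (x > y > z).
(a) Degree: a single bowl opening along one axis; a quadric, so deg p = 2.
(b) Symmetries: the x ↦ −x reflection is a symmetry, so x appears only in even powers; the y ↦ −y reflection is a symmetry, so y appears only in even powers.
(c) Against the integer gridlines: it meets the z-axis at z = 0 (among the integer gridlines); one y-axis crossing is at y = 0; one x-axis crossing is at x = 0.
(d) Fitting integer coefficients to these (and the overall shape) gives p.

2*x^2 + y^2 - 3*z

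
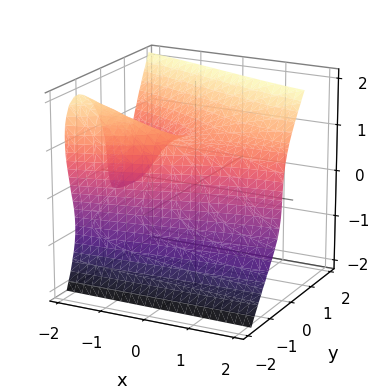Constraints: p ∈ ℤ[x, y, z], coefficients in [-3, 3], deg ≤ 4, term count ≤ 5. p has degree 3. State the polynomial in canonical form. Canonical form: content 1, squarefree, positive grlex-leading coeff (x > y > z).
1. deg p = 3. The shape is more complex than any degree-2 surface.
2. From the visible intercepts: the surface avoids every integer x-axis point in the box; it crosses the z-axis at the gridline z = 1.
3. Assembling these constraints gives the stated polynomial.

x*y*z + 3*y^3 - z^3 + 2*x*y + 1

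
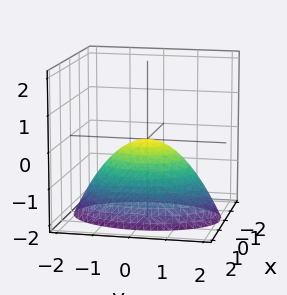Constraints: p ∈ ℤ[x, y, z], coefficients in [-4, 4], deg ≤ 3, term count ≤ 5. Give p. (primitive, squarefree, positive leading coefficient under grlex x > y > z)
2*x^2 + y^2 + 2*z

First, deg p = 2. A single bowl opening along one axis; a quadric.
Then, symmetries: the y ↦ −y reflection is a symmetry, so y appears only in even powers; mirror symmetry x ↦ −x ⇒ only even powers of x.
Then, observable constraints: it meets the y-axis at y = 0 (among the integer gridlines); it crosses the z-axis at the gridline z = 0; it crosses the x-axis at the gridline x = 0.
Finally, fitting integer coefficients to these (and the overall shape) gives p.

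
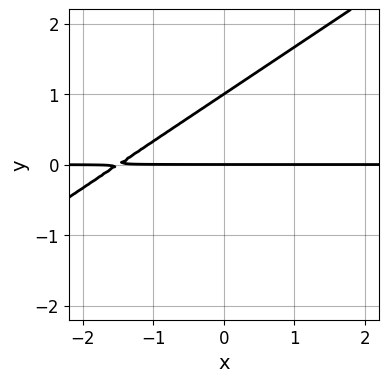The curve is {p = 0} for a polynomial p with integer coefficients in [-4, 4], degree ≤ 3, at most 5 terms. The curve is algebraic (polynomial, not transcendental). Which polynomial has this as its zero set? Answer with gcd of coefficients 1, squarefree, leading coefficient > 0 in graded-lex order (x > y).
2*x*y - 3*y^2 + 3*y

(a) deg p = 2. A generic line meets the curve in up to 2 points.
(b) Against the integer gridlines: the y-axis gridline crossings are at y ∈ {0, 1}; every point of the x-axis in the box is on the curve.
(c) Putting this together gives p.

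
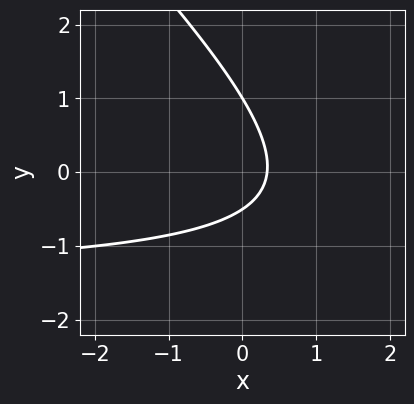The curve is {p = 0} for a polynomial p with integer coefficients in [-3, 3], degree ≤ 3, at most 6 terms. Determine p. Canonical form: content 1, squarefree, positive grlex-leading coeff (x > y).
2*x*y + 2*y^2 + 3*x - y - 1

First, deg p = 2.
Next, reading off the gridlines: one y-axis crossing is at y = 1.
Finally, the integer polynomial consistent with all of this is the stated p.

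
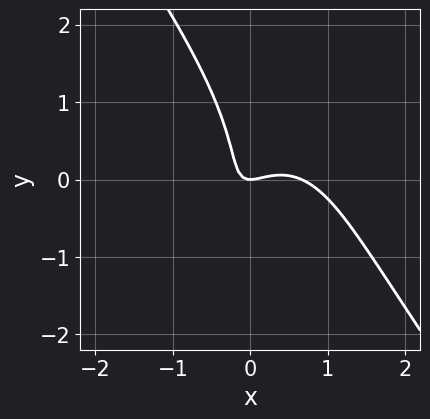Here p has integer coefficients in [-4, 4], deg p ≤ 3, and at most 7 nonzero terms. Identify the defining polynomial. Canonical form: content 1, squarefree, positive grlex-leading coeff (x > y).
(a) The degree is 3 — the shape is more complex than any degree-2 curve.
(b) From the axis intercepts and sections: one y-axis crossing is at y = 0; one x-axis crossing is at x = 0.
(c) The integer polynomial consistent with all of this is the stated p.

3*x^3 + y^3 - 2*x^2 + 3*x*y + y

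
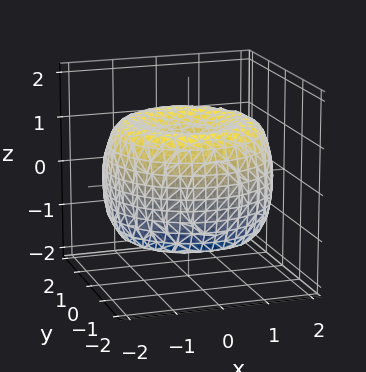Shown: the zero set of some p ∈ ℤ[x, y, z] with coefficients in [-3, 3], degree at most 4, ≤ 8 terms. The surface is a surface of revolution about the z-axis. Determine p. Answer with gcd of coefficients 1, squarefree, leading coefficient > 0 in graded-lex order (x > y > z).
x^4 + 2*x^2*y^2 + y^4 - 3*x^2 - 3*y^2 + 2*z^2 - 1

Degree: a generic line meets the surface in up to 4 points, so deg p = 4.
By symmetry, the surface is invariant under rotation about z: p = q(x² + y², z).
Observable constraints: a circular section at z = 0 has radius between 1 and 2.
Solving for integer coefficients yields p as stated.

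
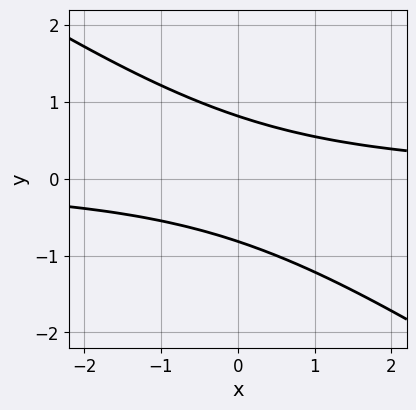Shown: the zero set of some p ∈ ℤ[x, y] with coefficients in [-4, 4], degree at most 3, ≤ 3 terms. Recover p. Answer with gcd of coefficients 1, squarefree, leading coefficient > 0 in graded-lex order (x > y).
2*x*y + 3*y^2 - 2

(a) deg p = 2. A generic line meets the curve in up to 2 points.
(b) From the axis intercepts and sections: no x-intercept at any integer in the box.
(c) Assembling these constraints gives the stated polynomial.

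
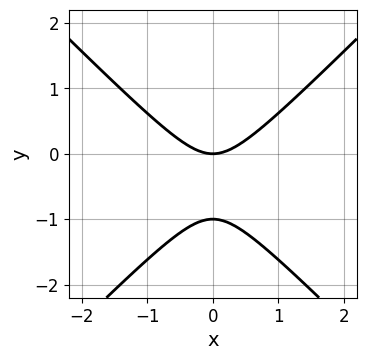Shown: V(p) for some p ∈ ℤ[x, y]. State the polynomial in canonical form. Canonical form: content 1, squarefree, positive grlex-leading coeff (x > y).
1. deg p = 2.
2. Symmetries: the x ↦ −x reflection is a symmetry, so x appears only in even powers.
3. Reading off the gridlines: the y-axis gridline crossings are at y ∈ {-1, 0}; it meets the x-axis at x = 0 (among the integer gridlines).
4. Assembling these constraints gives the stated polynomial.

x^2 - y^2 - y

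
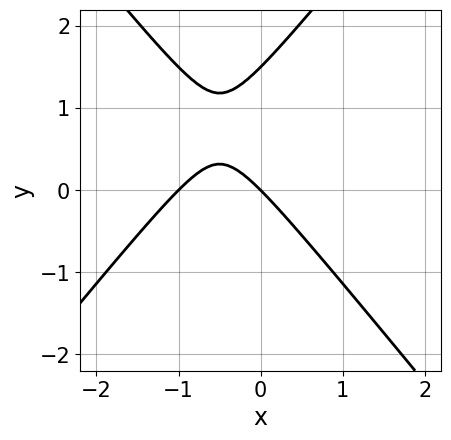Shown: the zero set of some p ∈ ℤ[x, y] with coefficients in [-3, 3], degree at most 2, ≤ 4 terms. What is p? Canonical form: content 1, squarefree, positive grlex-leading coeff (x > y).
3*x^2 - 2*y^2 + 3*x + 3*y

(a) deg p = 2.
(b) Against the integer gridlines: it crosses the y-axis at the gridline y = 0; among the integer gridlines, it crosses the x-axis at x ∈ {-1, 0}.
(c) Fitting integer coefficients to these (and the overall shape) gives p.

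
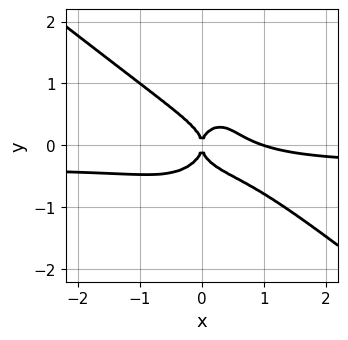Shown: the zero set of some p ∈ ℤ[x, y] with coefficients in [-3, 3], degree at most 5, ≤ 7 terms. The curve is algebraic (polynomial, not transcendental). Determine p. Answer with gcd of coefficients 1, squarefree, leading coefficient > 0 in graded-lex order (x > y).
1. deg p = 4. No degree-3 curve has this shape.
2. Checking where it meets the axes: the x-axis gridline crossings are at x ∈ {0, 1}; it crosses the y-axis at the gridline y = 0.
3. These observations pin down the coefficients.

3*x^3*y + 2*x^2*y^2 + 3*y^4 + x^3 - x^2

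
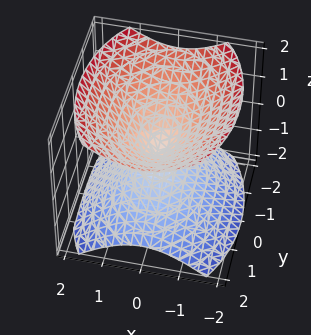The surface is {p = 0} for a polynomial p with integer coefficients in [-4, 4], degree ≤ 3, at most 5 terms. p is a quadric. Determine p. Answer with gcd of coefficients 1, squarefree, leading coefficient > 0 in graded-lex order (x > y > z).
2*x^2 + y^2 - 2*z^2

1. The picture has 2 separate pieces. Treating them together as one polynomial.
2. deg p = 2. A double cone through the origin; a quadric.
3. Symmetries: mirror symmetry z ↦ −z ⇒ only even powers of z; it's symmetric under x → −x, forcing even powers of x; mirror symmetry y ↦ −y ⇒ only even powers of y.
4. Checking where it meets the axes: it crosses the x-axis at the gridline x = 0; it crosses the z-axis at the gridline z = 0; it meets the y-axis at y = 0 (among the integer gridlines).
5. Together with the visible shape, these determine p as stated.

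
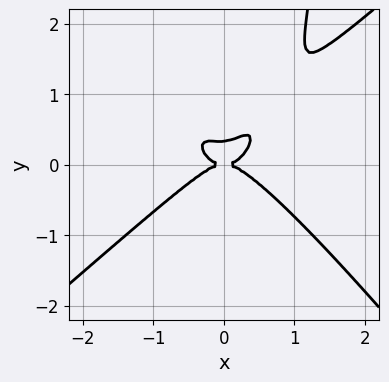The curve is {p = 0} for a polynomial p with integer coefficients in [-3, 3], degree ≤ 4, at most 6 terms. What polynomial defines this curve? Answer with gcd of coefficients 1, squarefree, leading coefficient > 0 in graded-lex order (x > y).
3*x^4 - 3*x^2*y^2 - x*y^3 + 3*y^3 - y^2

deg p = 4. No degree-3 curve has this shape.
Observable constraints: it meets the y-axis at y = 0 (among the integer gridlines); it meets the x-axis at x = 0 (among the integer gridlines).
Putting this together gives p.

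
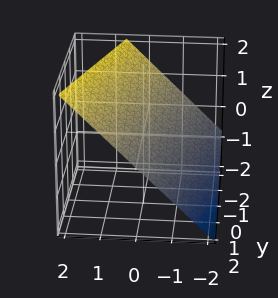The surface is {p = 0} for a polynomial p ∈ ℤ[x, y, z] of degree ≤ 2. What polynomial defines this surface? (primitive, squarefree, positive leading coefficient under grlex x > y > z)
3*x - y - 3*z + 2

1. Degree: the surface is flat (a plane), so deg p = 1.
2. From the visible intercepts: it meets the y-axis at y = 2 (among the integer gridlines).
3. Fitting integer coefficients to these (and the overall shape) gives p.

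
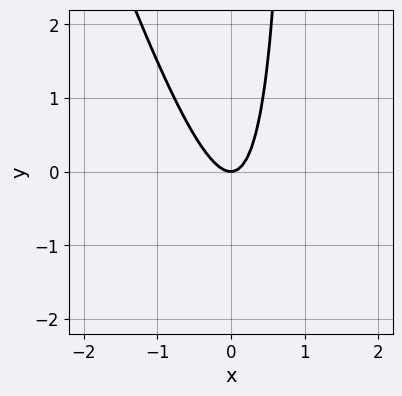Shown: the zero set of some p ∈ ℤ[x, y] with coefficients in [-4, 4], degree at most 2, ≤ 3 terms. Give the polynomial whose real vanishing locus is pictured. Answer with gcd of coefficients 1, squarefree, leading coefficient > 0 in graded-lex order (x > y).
(a) deg p = 2.
(b) From the axis intercepts and sections: it crosses the x-axis at the gridline x = 0; it crosses the y-axis at the gridline y = 0.
(c) Matching integer coefficients to the picture gives p.

3*x^2 + x*y - y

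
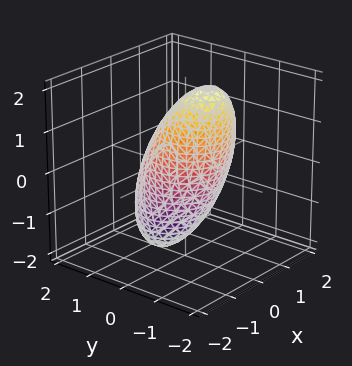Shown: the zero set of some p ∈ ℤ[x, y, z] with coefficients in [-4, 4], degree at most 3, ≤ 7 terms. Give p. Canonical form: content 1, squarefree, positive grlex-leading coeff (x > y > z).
1. deg p = 2. The shape is more complex than any degree-1 surface.
2. From the axis intercepts and sections: among the integer gridlines, it crosses the x-axis at x ∈ {-1, 1}; among the integer gridlines, it crosses the y-axis at y ∈ {-1, 1}.
3. Fitting integer coefficients to these (and the overall shape) gives p.

3*x^2 + 3*y^2 + 2*y*z + z^2 - 3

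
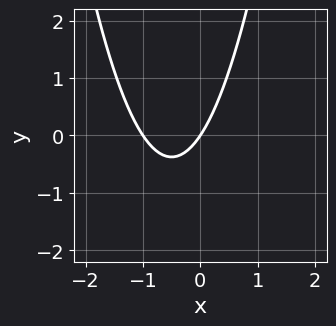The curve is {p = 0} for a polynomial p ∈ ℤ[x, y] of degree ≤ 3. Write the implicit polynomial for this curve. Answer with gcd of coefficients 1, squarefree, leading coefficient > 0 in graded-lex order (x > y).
deg p = 2.
Reading off the gridlines: among the integer gridlines, it crosses the x-axis at x ∈ {-1, 0}; it meets the y-axis at y = 0 (among the integer gridlines).
These observations pin down the coefficients.

3*x^2 + 3*x - 2*y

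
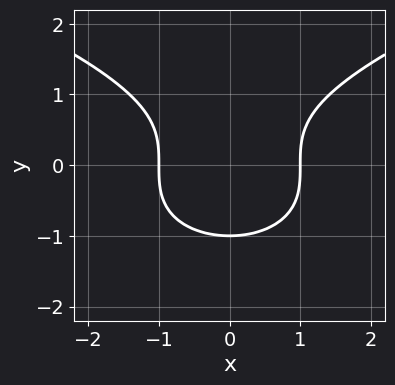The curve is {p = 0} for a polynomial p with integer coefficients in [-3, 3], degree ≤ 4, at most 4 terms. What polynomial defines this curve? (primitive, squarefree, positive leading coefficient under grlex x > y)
y^3 - x^2 + 1

(a) deg p = 3.
(b) Symmetries: the x ↦ −x reflection is a symmetry, so x appears only in even powers.
(c) From the visible intercepts: among the integer gridlines, it crosses the x-axis at x ∈ {-1, 1}; one y-axis crossing is at y = -1.
(d) Putting this together gives p.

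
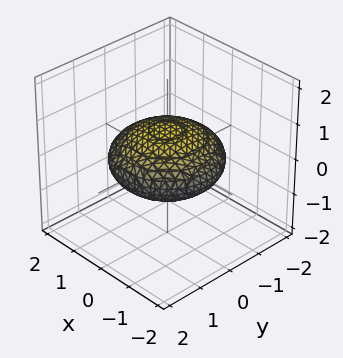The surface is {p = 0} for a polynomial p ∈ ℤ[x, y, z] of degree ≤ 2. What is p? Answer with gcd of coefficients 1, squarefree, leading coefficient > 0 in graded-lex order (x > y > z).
x^2 + y^2 + 3*z^2 - 2

(a) Degree: bounded and convex; a quadric, so deg p = 2.
(b) Symmetries: mirror symmetry z ↦ −z ⇒ only even powers of z; every cross-section ⟂ z is a circle, so x, y appear only via x² + y².
(c) From the visible intercepts: a circular section at z = 0 has radius between 1 and 2.
(d) The integer polynomial consistent with all of this is the stated p.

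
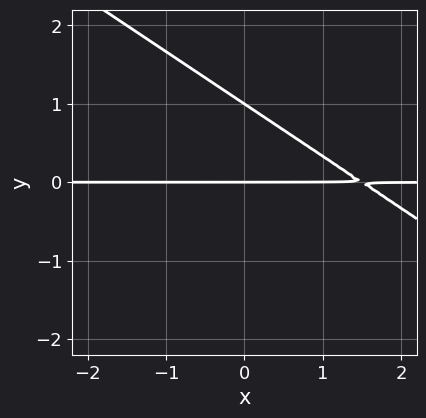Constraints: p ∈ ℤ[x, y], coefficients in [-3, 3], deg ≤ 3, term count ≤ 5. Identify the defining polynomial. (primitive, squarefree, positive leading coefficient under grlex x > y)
2*x*y + 3*y^2 - 3*y

First, the degree is 2 — the shape is more complex than any degree-1 curve.
Then, against the integer gridlines: among the integer gridlines, it crosses the y-axis at y ∈ {0, 1}; every point of the x-axis in the box is on the curve.
Finally, fitting integer coefficients to these (and the overall shape) gives p.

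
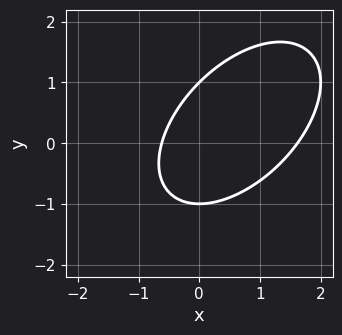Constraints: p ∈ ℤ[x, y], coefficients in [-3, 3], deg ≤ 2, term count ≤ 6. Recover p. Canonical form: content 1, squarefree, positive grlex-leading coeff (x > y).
1. deg p = 2. No degree-1 curve has this shape.
2. Checking where it meets the axes: the y-axis gridline crossings are at y ∈ {-1, 1}.
3. Solving for integer coefficients yields p as stated.

x^2 - x*y + y^2 - x - 1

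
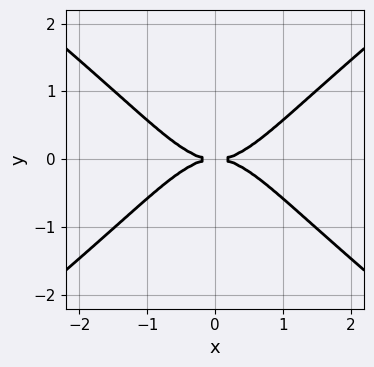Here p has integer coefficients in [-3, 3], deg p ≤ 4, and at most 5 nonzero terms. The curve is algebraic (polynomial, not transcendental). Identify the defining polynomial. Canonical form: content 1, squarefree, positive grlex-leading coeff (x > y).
1. The degree is 4 — no degree-3 curve has this shape.
2. Symmetries: it's symmetric under x → −x, forcing even powers of x; mirror symmetry y ↦ −y ⇒ only even powers of y.
3. From the axis intercepts and sections: one x-axis crossing is at x = 0; it crosses the y-axis at the gridline y = 0.
4. Together with the visible shape, these determine p as stated.

2*x^4 - 3*x^2*y^2 - 3*y^2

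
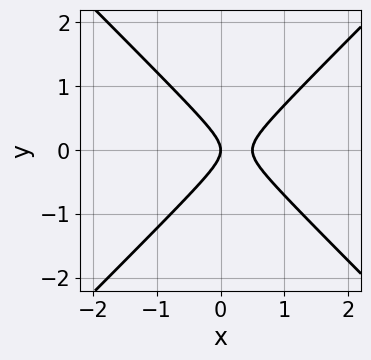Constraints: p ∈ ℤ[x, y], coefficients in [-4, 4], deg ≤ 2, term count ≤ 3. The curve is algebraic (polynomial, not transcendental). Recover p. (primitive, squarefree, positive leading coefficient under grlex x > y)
2*x^2 - 2*y^2 - x

First, deg p = 2. The shape is more complex than any degree-1 curve.
Next, symmetries: it's symmetric under y → −y, forcing even powers of y.
Next, from the visible intercepts: it crosses the x-axis at the gridline x = 0; it crosses the y-axis at the gridline y = 0.
Finally, these observations pin down the coefficients.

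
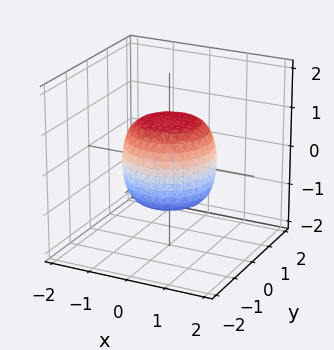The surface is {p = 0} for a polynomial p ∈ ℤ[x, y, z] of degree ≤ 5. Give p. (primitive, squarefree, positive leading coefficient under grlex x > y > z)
(a) The degree is 4 — the shape is more complex than any degree-3 surface.
(b) Symmetries: rotational symmetry about the z-axis ⇒ p depends on x, y only through x² + y².
(c) Reading off the gridlines: among the integer gridlines, it crosses the z-axis at z ∈ {-1, 1}; a circular section at z = 0 has radius between 1 and 2.
(d) Solving for integer coefficients yields p as stated.

2*x^4 + 4*x^2*y^2 + 2*y^4 - x^2 - y^2 + 2*z^2 - 2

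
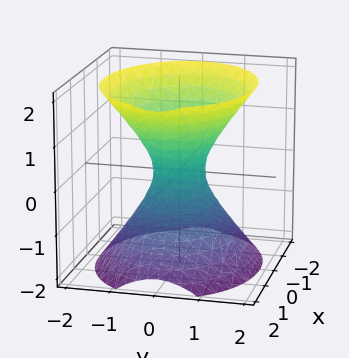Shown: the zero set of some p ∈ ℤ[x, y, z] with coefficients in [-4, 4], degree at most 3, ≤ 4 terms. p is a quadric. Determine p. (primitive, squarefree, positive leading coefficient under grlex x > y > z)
2*x^2 + 3*y^2 - 2*z^2 - 1

Degree: one connected sheet with a waist; a quadric, so deg p = 2.
Symmetries: mirror symmetry z ↦ −z ⇒ only even powers of z; it's symmetric under y → −y, forcing even powers of y; the x ↦ −x reflection is a symmetry, so x appears only in even powers.
Against the integer gridlines: it misses every integer gridline on the z-axis.
Matching integer coefficients to the picture gives p.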